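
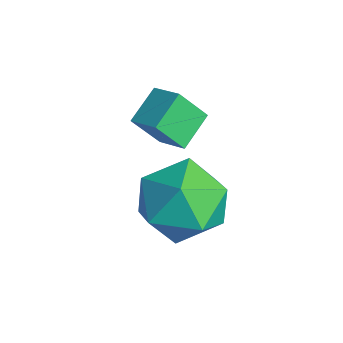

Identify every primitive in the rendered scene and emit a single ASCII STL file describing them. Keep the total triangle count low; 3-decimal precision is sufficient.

solid 
facet normal -0.863 -0.311 -0.398
outer loop
vertex -2.965 -3.164 3.129
vertex -3.49 -2.327 3.614
vertex -2.773 -2.502 2.196
endloop
endfacet
facet normal 0.477 -0.760 -0.441
outer loop
vertex -1.97 -2.213 2.566
vertex -2.965 -3.164 3.129
vertex -2.773 -2.502 2.196
endloop
endfacet
facet normal -0.863 -0.311 -0.398
outer loop
vertex -2.773 -2.502 2.196
vertex -3.49 -2.327 3.614
vertex -3.298 -1.666 2.681
endloop
endfacet
facet normal 0.165 0.571 -0.804
outer loop
vertex -3.298 -1.666 2.681
vertex -1.97 -2.213 2.566
vertex -2.773 -2.502 2.196
endloop
endfacet
facet normal -0.166 -0.570 0.805
outer loop
vertex -2.965 -3.164 3.129
vertex -2.687 -2.038 3.984
vertex -3.49 -2.327 3.614
endloop
endfacet
facet normal 0.477 -0.760 -0.440
outer loop
vertex -2.162 -2.874 3.499
vertex -2.965 -3.164 3.129
vertex -1.97 -2.213 2.566
endloop
endfacet
facet normal -0.165 -0.570 0.805
outer loop
vertex -2.162 -2.874 3.499
vertex -2.687 -2.038 3.984
vertex -2.965 -3.164 3.129
endloop
endfacet
facet normal -0.477 0.761 0.441
outer loop
vertex -3.49 -2.327 3.614
vertex -2.687 -2.038 3.984
vertex -3.298 -1.666 2.681
endloop
endfacet
facet normal 0.165 0.570 -0.805
outer loop
vertex -2.495 -1.376 3.051
vertex -1.97 -2.213 2.566
vertex -3.298 -1.666 2.681
endloop
endfacet
facet normal -0.478 0.760 0.441
outer loop
vertex -3.298 -1.666 2.681
vertex -2.687 -2.038 3.984
vertex -2.495 -1.376 3.051
endloop
endfacet
facet normal 0.863 0.311 0.398
outer loop
vertex -2.495 -1.376 3.051
vertex -2.162 -2.874 3.499
vertex -1.97 -2.213 2.566
endloop
endfacet
facet normal 0.863 0.311 0.398
outer loop
vertex -2.687 -2.038 3.984
vertex -2.162 -2.874 3.499
vertex -2.495 -1.376 3.051
endloop
endfacet
facet normal 0.222 0.972 -0.071
outer loop
vertex -0.173 -2.028 1.29
vertex -1.249 -1.742 1.836
vertex -0.233 -1.924 2.524
endloop
endfacet
facet normal 0.815 0.580 -0.009
outer loop
vertex -0.173 -2.028 1.29
vertex -0.233 -1.924 2.524
vertex 0.418 -2.847 2.01
endloop
endfacet
facet normal 0.828 0.114 -0.550
outer loop
vertex -0.173 -2.028 1.29
vertex 0.418 -2.847 2.01
vertex -0.196 -3.235 1.005
endloop
endfacet
facet normal 0.244 0.218 -0.945
outer loop
vertex -0.173 -2.028 1.29
vertex -0.196 -3.235 1.005
vertex -1.227 -2.553 0.897
endloop
endfacet
facet normal -0.131 0.749 -0.650
outer loop
vertex -0.173 -2.028 1.29
vertex -1.227 -2.553 0.897
vertex -1.249 -1.742 1.836
endloop
endfacet
facet normal 0.772 0.211 0.600
outer loop
vertex 0.418 -2.847 2.01
vertex -0.233 -1.924 2.524
vertex -0.293 -3.067 3.003
endloop
endfacet
facet normal -0.187 0.845 0.500
outer loop
vertex -0.233 -1.924 2.524
vertex -1.249 -1.742 1.836
vertex -1.324 -2.385 2.895
endloop
endfacet
facet normal -0.759 0.484 -0.436
outer loop
vertex -1.249 -1.742 1.836
vertex -1.227 -2.553 0.897
vertex -1.938 -2.773 1.89
endloop
endfacet
facet normal -0.152 -0.375 -0.914
outer loop
vertex -1.227 -2.553 0.897
vertex -0.196 -3.235 1.005
vertex -1.287 -3.696 1.376
endloop
endfacet
facet normal 0.793 -0.544 -0.274
outer loop
vertex -0.196 -3.235 1.005
vertex 0.418 -2.847 2.01
vertex -0.271 -3.878 2.064
endloop
endfacet
facet normal -0.244 -0.218 0.945
outer loop
vertex -1.347 -3.592 2.61
vertex -0.293 -3.067 3.003
vertex -1.324 -2.385 2.895
endloop
endfacet
facet normal -0.828 -0.114 0.550
outer loop
vertex -1.347 -3.592 2.61
vertex -1.324 -2.385 2.895
vertex -1.938 -2.773 1.89
endloop
endfacet
facet normal -0.815 -0.580 0.009
outer loop
vertex -1.347 -3.592 2.61
vertex -1.938 -2.773 1.89
vertex -1.287 -3.696 1.376
endloop
endfacet
facet normal -0.222 -0.972 0.071
outer loop
vertex -1.347 -3.592 2.61
vertex -1.287 -3.696 1.376
vertex -0.271 -3.878 2.064
endloop
endfacet
facet normal 0.131 -0.749 0.650
outer loop
vertex -1.347 -3.592 2.61
vertex -0.271 -3.878 2.064
vertex -0.293 -3.067 3.003
endloop
endfacet
facet normal 0.152 0.375 0.914
outer loop
vertex -1.324 -2.385 2.895
vertex -0.293 -3.067 3.003
vertex -0.233 -1.924 2.524
endloop
endfacet
facet normal -0.793 0.544 0.274
outer loop
vertex -1.938 -2.773 1.89
vertex -1.324 -2.385 2.895
vertex -1.249 -1.742 1.836
endloop
endfacet
facet normal -0.772 -0.211 -0.600
outer loop
vertex -1.287 -3.696 1.376
vertex -1.938 -2.773 1.89
vertex -1.227 -2.553 0.897
endloop
endfacet
facet normal 0.187 -0.845 -0.500
outer loop
vertex -0.271 -3.878 2.064
vertex -1.287 -3.696 1.376
vertex -0.196 -3.235 1.005
endloop
endfacet
facet normal 0.759 -0.484 0.436
outer loop
vertex -0.293 -3.067 3.003
vertex -0.271 -3.878 2.064
vertex 0.418 -2.847 2.01
endloop
endfacet

endsolid


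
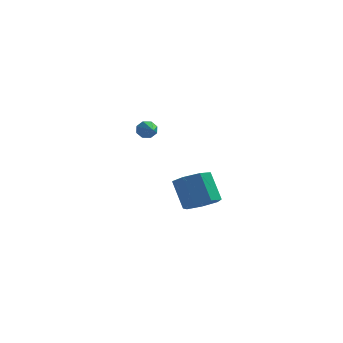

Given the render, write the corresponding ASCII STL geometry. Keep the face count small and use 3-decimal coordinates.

solid 
facet normal 0.381 -0.390 -0.838
outer loop
vertex 2.802 -4.854 -0.412
vertex 2.216 -4.174 -0.995
vertex 3.205 -4.041 -0.607
endloop
endfacet
facet normal 0.816 -0.284 0.504
outer loop
vertex 2.802 -4.854 -0.412
vertex 3.205 -4.041 -0.607
vertex 2.069 -4.106 1.197
endloop
endfacet
facet normal 0.816 -0.284 0.504
outer loop
vertex 2.069 -4.106 1.197
vertex 3.205 -4.041 -0.607
vertex 2.472 -3.292 1.003
endloop
endfacet
facet normal -0.382 0.389 0.838
outer loop
vertex 2.069 -4.106 1.197
vertex 2.472 -3.292 1.003
vertex 1.484 -3.426 0.615
endloop
endfacet
facet normal 0.381 -0.390 -0.838
outer loop
vertex 3.205 -4.041 -0.607
vertex 2.216 -4.174 -0.995
vertex 2.863 -3.328 -1.094
endloop
endfacet
facet normal 0.848 0.509 0.149
outer loop
vertex 3.205 -4.041 -0.607
vertex 2.863 -3.328 -1.094
vertex 2.472 -3.292 1.003
endloop
endfacet
facet normal 0.848 0.509 0.149
outer loop
vertex 2.472 -3.292 1.003
vertex 2.863 -3.328 -1.094
vertex 2.13 -2.579 0.516
endloop
endfacet
facet normal -0.382 0.389 0.838
outer loop
vertex 2.472 -3.292 1.003
vertex 2.13 -2.579 0.516
vertex 1.484 -3.426 0.615
endloop
endfacet
facet normal 0.381 -0.390 -0.838
outer loop
vertex 2.863 -3.328 -1.094
vertex 2.216 -4.174 -0.995
vertex 2.035 -3.252 -1.506
endloop
endfacet
facet normal 0.242 0.917 -0.317
outer loop
vertex 2.863 -3.328 -1.094
vertex 2.035 -3.252 -1.506
vertex 2.13 -2.579 0.516
endloop
endfacet
facet normal 0.241 0.917 -0.317
outer loop
vertex 2.13 -2.579 0.516
vertex 2.035 -3.252 -1.506
vertex 1.302 -2.504 0.103
endloop
endfacet
facet normal -0.383 0.390 0.838
outer loop
vertex 2.13 -2.579 0.516
vertex 1.302 -2.504 0.103
vertex 1.484 -3.426 0.615
endloop
endfacet
facet normal 0.381 -0.390 -0.838
outer loop
vertex 2.035 -3.252 -1.506
vertex 2.216 -4.174 -0.995
vertex 1.343 -3.871 -1.533
endloop
endfacet
facet normal -0.547 0.635 -0.545
outer loop
vertex 2.035 -3.252 -1.506
vertex 1.343 -3.871 -1.533
vertex 1.302 -2.504 0.103
endloop
endfacet
facet normal -0.547 0.635 -0.545
outer loop
vertex 1.302 -2.504 0.103
vertex 1.343 -3.871 -1.533
vertex 0.61 -3.123 0.076
endloop
endfacet
facet normal -0.382 0.390 0.838
outer loop
vertex 1.302 -2.504 0.103
vertex 0.61 -3.123 0.076
vertex 1.484 -3.426 0.615
endloop
endfacet
facet normal 0.381 -0.389 -0.838
outer loop
vertex 1.343 -3.871 -1.533
vertex 2.216 -4.174 -0.995
vertex 1.309 -4.718 -1.155
endloop
endfacet
facet normal -0.924 -0.125 -0.363
outer loop
vertex 1.343 -3.871 -1.533
vertex 1.309 -4.718 -1.155
vertex 0.61 -3.123 0.076
endloop
endfacet
facet normal -0.924 -0.125 -0.363
outer loop
vertex 0.61 -3.123 0.076
vertex 1.309 -4.718 -1.155
vertex 0.576 -3.97 0.454
endloop
endfacet
facet normal -0.382 0.389 0.838
outer loop
vertex 0.61 -3.123 0.076
vertex 0.576 -3.97 0.454
vertex 1.484 -3.426 0.615
endloop
endfacet
facet normal 0.382 -0.390 -0.838
outer loop
vertex 1.309 -4.718 -1.155
vertex 2.216 -4.174 -0.995
vertex 1.958 -5.156 -0.656
endloop
endfacet
facet normal -0.605 -0.791 0.092
outer loop
vertex 1.309 -4.718 -1.155
vertex 1.958 -5.156 -0.656
vertex 0.576 -3.97 0.454
endloop
endfacet
facet normal -0.604 -0.791 0.093
outer loop
vertex 0.576 -3.97 0.454
vertex 1.958 -5.156 -0.656
vertex 1.225 -4.407 0.953
endloop
endfacet
facet normal -0.382 0.390 0.838
outer loop
vertex 0.576 -3.97 0.454
vertex 1.225 -4.407 0.953
vertex 1.484 -3.426 0.615
endloop
endfacet
facet normal 0.382 -0.390 -0.838
outer loop
vertex 1.958 -5.156 -0.656
vertex 2.216 -4.174 -0.995
vertex 2.802 -4.854 -0.412
endloop
endfacet
facet normal 0.170 -0.862 0.478
outer loop
vertex 1.958 -5.156 -0.656
vertex 2.802 -4.854 -0.412
vertex 1.225 -4.407 0.953
endloop
endfacet
facet normal 0.169 -0.862 0.478
outer loop
vertex 1.225 -4.407 0.953
vertex 2.802 -4.854 -0.412
vertex 2.069 -4.106 1.197
endloop
endfacet
facet normal -0.381 0.390 0.838
outer loop
vertex 1.225 -4.407 0.953
vertex 2.069 -4.106 1.197
vertex 1.484 -3.426 0.615
endloop
endfacet
facet normal -0.395 0.877 -0.275
outer loop
vertex -2.301 3.84 2.062
vertex -2.505 3.577 1.516
vertex -2.751 3.65 2.102
endloop
endfacet
facet normal 0.079 0.024 0.997
outer loop
vertex -2.301 3.84 2.062
vertex -2.751 3.65 2.102
vertex -1.715 1.823 2.064
endloop
endfacet
facet normal -0.395 0.876 -0.275
outer loop
vertex -2.751 3.65 2.102
vertex -2.505 3.577 1.516
vertex -3.056 3.417 1.798
endloop
endfacet
facet normal -0.535 -0.320 0.782
outer loop
vertex -2.751 3.65 2.102
vertex -3.056 3.417 1.798
vertex -1.715 1.823 2.064
endloop
endfacet
facet normal -0.395 0.877 -0.274
outer loop
vertex -3.056 3.417 1.798
vertex -2.505 3.577 1.516
vertex -3.039 3.278 1.329
endloop
endfacet
facet normal -0.769 -0.621 0.156
outer loop
vertex -3.056 3.417 1.798
vertex -3.039 3.278 1.329
vertex -1.715 1.823 2.064
endloop
endfacet
facet normal -0.395 0.877 -0.274
outer loop
vertex -3.039 3.278 1.329
vertex -2.505 3.577 1.516
vertex -2.709 3.314 0.969
endloop
endfacet
facet normal -0.487 -0.704 -0.517
outer loop
vertex -3.039 3.278 1.329
vertex -2.709 3.314 0.969
vertex -1.715 1.823 2.064
endloop
endfacet
facet normal -0.395 0.877 -0.274
outer loop
vertex -2.709 3.314 0.969
vertex -2.505 3.577 1.516
vertex -2.259 3.504 0.929
endloop
endfacet
facet normal 0.145 -0.521 -0.841
outer loop
vertex -2.709 3.314 0.969
vertex -2.259 3.504 0.929
vertex -1.715 1.823 2.064
endloop
endfacet
facet normal -0.395 0.877 -0.275
outer loop
vertex -2.259 3.504 0.929
vertex -2.505 3.577 1.516
vertex -1.953 3.737 1.233
endloop
endfacet
facet normal 0.758 -0.178 -0.627
outer loop
vertex -2.259 3.504 0.929
vertex -1.953 3.737 1.233
vertex -1.715 1.823 2.064
endloop
endfacet
facet normal -0.395 0.877 -0.275
outer loop
vertex -1.953 3.737 1.233
vertex -2.505 3.577 1.516
vertex -1.971 3.876 1.702
endloop
endfacet
facet normal 0.992 0.124 0.001
outer loop
vertex -1.953 3.737 1.233
vertex -1.971 3.876 1.702
vertex -1.715 1.823 2.064
endloop
endfacet
facet normal -0.395 0.877 -0.275
outer loop
vertex -1.971 3.876 1.702
vertex -2.505 3.577 1.516
vertex -2.301 3.84 2.062
endloop
endfacet
facet normal 0.711 0.207 0.672
outer loop
vertex -1.971 3.876 1.702
vertex -2.301 3.84 2.062
vertex -1.715 1.823 2.064
endloop
endfacet

endsolid


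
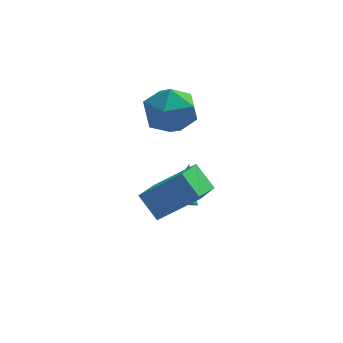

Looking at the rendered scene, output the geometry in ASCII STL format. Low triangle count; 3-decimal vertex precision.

solid 
facet normal -0.981 -0.081 -0.175
outer loop
vertex -0.607 3.417 1.877
vertex -0.531 2.237 1.998
vertex -0.756 2.919 2.945
endloop
endfacet
facet normal -0.829 0.543 0.137
outer loop
vertex -0.607 3.417 1.877
vertex -0.756 2.919 2.945
vertex -0.12 3.917 2.839
endloop
endfacet
facet normal -0.363 0.889 -0.278
outer loop
vertex -0.607 3.417 1.877
vertex -0.12 3.917 2.839
vertex 0.498 3.852 1.825
endloop
endfacet
facet normal -0.229 0.480 -0.847
outer loop
vertex -0.607 3.417 1.877
vertex 0.498 3.852 1.825
vertex 0.243 2.814 1.306
endloop
endfacet
facet normal -0.611 -0.120 -0.783
outer loop
vertex -0.607 3.417 1.877
vertex 0.243 2.814 1.306
vertex -0.531 2.237 1.998
endloop
endfacet
facet normal -0.508 0.404 0.761
outer loop
vertex -0.12 3.917 2.839
vertex -0.756 2.919 2.945
vertex 0.257 3.046 3.554
endloop
endfacet
facet normal -0.756 -0.603 0.255
outer loop
vertex -0.756 2.919 2.945
vertex -0.531 2.237 1.998
vertex 0.002 2.008 3.035
endloop
endfacet
facet normal -0.156 -0.666 -0.729
outer loop
vertex -0.531 2.237 1.998
vertex 0.243 2.814 1.306
vertex 0.62 1.943 2.021
endloop
endfacet
facet normal 0.463 0.303 -0.833
outer loop
vertex 0.243 2.814 1.306
vertex 0.498 3.852 1.825
vertex 1.256 2.941 1.915
endloop
endfacet
facet normal 0.245 0.966 0.087
outer loop
vertex 0.498 3.852 1.825
vertex -0.12 3.917 2.839
vertex 1.031 3.623 2.862
endloop
endfacet
facet normal 0.229 -0.480 0.847
outer loop
vertex 1.107 2.443 2.983
vertex 0.257 3.046 3.554
vertex 0.002 2.008 3.035
endloop
endfacet
facet normal 0.363 -0.889 0.278
outer loop
vertex 1.107 2.443 2.983
vertex 0.002 2.008 3.035
vertex 0.62 1.943 2.021
endloop
endfacet
facet normal 0.829 -0.543 -0.137
outer loop
vertex 1.107 2.443 2.983
vertex 0.62 1.943 2.021
vertex 1.256 2.941 1.915
endloop
endfacet
facet normal 0.981 0.081 0.175
outer loop
vertex 1.107 2.443 2.983
vertex 1.256 2.941 1.915
vertex 1.031 3.623 2.862
endloop
endfacet
facet normal 0.611 0.120 0.783
outer loop
vertex 1.107 2.443 2.983
vertex 1.031 3.623 2.862
vertex 0.257 3.046 3.554
endloop
endfacet
facet normal -0.463 -0.303 0.833
outer loop
vertex 0.002 2.008 3.035
vertex 0.257 3.046 3.554
vertex -0.756 2.919 2.945
endloop
endfacet
facet normal -0.245 -0.966 -0.087
outer loop
vertex 0.62 1.943 2.021
vertex 0.002 2.008 3.035
vertex -0.531 2.237 1.998
endloop
endfacet
facet normal 0.508 -0.404 -0.761
outer loop
vertex 1.256 2.941 1.915
vertex 0.62 1.943 2.021
vertex 0.243 2.814 1.306
endloop
endfacet
facet normal 0.756 0.603 -0.255
outer loop
vertex 1.031 3.623 2.862
vertex 1.256 2.941 1.915
vertex 0.498 3.852 1.825
endloop
endfacet
facet normal 0.156 0.666 0.729
outer loop
vertex 0.257 3.046 3.554
vertex 1.031 3.623 2.862
vertex -0.12 3.917 2.839
endloop
endfacet
facet normal -0.192 -0.702 -0.686
outer loop
vertex 1.034 0.758 -1.192
vertex 0.61 1.166 -1.491
vertex 1.246 1.164 -1.667
endloop
endfacet
facet normal 0.942 -0.126 0.312
outer loop
vertex 1.034 0.758 -1.192
vertex 1.246 1.164 -1.667
vertex 0.95 2.414 -0.269
endloop
endfacet
facet normal -0.192 -0.702 -0.686
outer loop
vertex 1.246 1.164 -1.667
vertex 0.61 1.166 -1.491
vertex 0.822 1.572 -1.966
endloop
endfacet
facet normal 0.765 0.552 -0.332
outer loop
vertex 1.246 1.164 -1.667
vertex 0.822 1.572 -1.966
vertex 0.95 2.414 -0.269
endloop
endfacet
facet normal -0.192 -0.702 -0.686
outer loop
vertex 0.822 1.572 -1.966
vertex 0.61 1.166 -1.491
vertex 0.186 1.574 -1.79
endloop
endfacet
facet normal -0.117 0.893 -0.434
outer loop
vertex 0.822 1.572 -1.966
vertex 0.186 1.574 -1.79
vertex 0.95 2.414 -0.269
endloop
endfacet
facet normal -0.191 -0.702 -0.686
outer loop
vertex 0.186 1.574 -1.79
vertex 0.61 1.166 -1.491
vertex -0.026 1.167 -1.315
endloop
endfacet
facet normal -0.825 0.555 0.108
outer loop
vertex 0.186 1.574 -1.79
vertex -0.026 1.167 -1.315
vertex 0.95 2.414 -0.269
endloop
endfacet
facet normal -0.191 -0.702 -0.686
outer loop
vertex -0.026 1.167 -1.315
vertex 0.61 1.166 -1.491
vertex 0.398 0.759 -1.016
endloop
endfacet
facet normal -0.648 -0.123 0.751
outer loop
vertex -0.026 1.167 -1.315
vertex 0.398 0.759 -1.016
vertex 0.95 2.414 -0.269
endloop
endfacet
facet normal -0.191 -0.702 -0.686
outer loop
vertex 0.398 0.759 -1.016
vertex 0.61 1.166 -1.491
vertex 1.034 0.758 -1.192
endloop
endfacet
facet normal 0.236 -0.464 0.854
outer loop
vertex 0.398 0.759 -1.016
vertex 1.034 0.758 -1.192
vertex 0.95 2.414 -0.269
endloop
endfacet
facet normal -0.814 -0.043 -0.580
outer loop
vertex -0.291 -2.223 0.287
vertex -0.938 -1.61 1.149
vertex 0.269 -0.331 -0.639
endloop
endfacet
facet normal 0.522 -0.495 -0.695
outer loop
vertex 1.798 -0.25 0.451
vertex -0.291 -2.223 0.287
vertex 0.269 -0.331 -0.639
endloop
endfacet
facet normal -0.813 -0.044 -0.580
outer loop
vertex 0.269 -0.331 -0.639
vertex -0.938 -1.61 1.149
vertex -0.378 0.282 0.222
endloop
endfacet
facet normal 0.257 0.868 -0.425
outer loop
vertex -0.378 0.282 0.222
vertex 1.798 -0.25 0.451
vertex 0.269 -0.331 -0.639
endloop
endfacet
facet normal -0.257 -0.868 0.425
outer loop
vertex -0.291 -2.223 0.287
vertex 0.591 -1.529 2.239
vertex -0.938 -1.61 1.149
endloop
endfacet
facet normal 0.522 -0.495 -0.695
outer loop
vertex 1.238 -2.142 1.378
vertex -0.291 -2.223 0.287
vertex 1.798 -0.25 0.451
endloop
endfacet
facet normal -0.257 -0.868 0.425
outer loop
vertex 1.238 -2.142 1.378
vertex 0.591 -1.529 2.239
vertex -0.291 -2.223 0.287
endloop
endfacet
facet normal -0.522 0.495 0.695
outer loop
vertex -0.938 -1.61 1.149
vertex 0.591 -1.529 2.239
vertex -0.378 0.282 0.222
endloop
endfacet
facet normal 0.257 0.868 -0.425
outer loop
vertex 1.151 0.363 1.313
vertex 1.798 -0.25 0.451
vertex -0.378 0.282 0.222
endloop
endfacet
facet normal -0.522 0.495 0.695
outer loop
vertex -0.378 0.282 0.222
vertex 0.591 -1.529 2.239
vertex 1.151 0.363 1.313
endloop
endfacet
facet normal 0.814 0.043 0.580
outer loop
vertex 1.151 0.363 1.313
vertex 1.238 -2.142 1.378
vertex 1.798 -0.25 0.451
endloop
endfacet
facet normal 0.813 0.043 0.580
outer loop
vertex 0.591 -1.529 2.239
vertex 1.238 -2.142 1.378
vertex 1.151 0.363 1.313
endloop
endfacet

endsolid


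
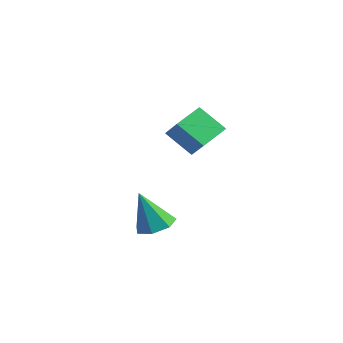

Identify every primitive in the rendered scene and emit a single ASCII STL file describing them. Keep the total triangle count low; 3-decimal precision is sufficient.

solid 
facet normal 0.267 0.227 -0.937
outer loop
vertex 3.195 -2.202 -1.631
vertex 2.71 -1.565 -1.615
vertex 3.481 -1.61 -1.406
endloop
endfacet
facet normal 0.700 -0.523 0.486
outer loop
vertex 3.195 -2.202 -1.631
vertex 3.481 -1.61 -1.406
vertex 2.25 -1.955 -0.005
endloop
endfacet
facet normal 0.267 0.226 -0.937
outer loop
vertex 3.481 -1.61 -1.406
vertex 2.71 -1.565 -1.615
vertex 3.187 -0.985 -1.339
endloop
endfacet
facet normal 0.695 0.255 0.673
outer loop
vertex 3.481 -1.61 -1.406
vertex 3.187 -0.985 -1.339
vertex 2.25 -1.955 -0.005
endloop
endfacet
facet normal 0.267 0.226 -0.937
outer loop
vertex 3.187 -0.985 -1.339
vertex 2.71 -1.565 -1.615
vertex 2.534 -0.797 -1.48
endloop
endfacet
facet normal 0.088 0.775 0.626
outer loop
vertex 3.187 -0.985 -1.339
vertex 2.534 -0.797 -1.48
vertex 2.25 -1.955 -0.005
endloop
endfacet
facet normal 0.268 0.226 -0.936
outer loop
vertex 2.534 -0.797 -1.48
vertex 2.71 -1.565 -1.615
vertex 2.014 -1.187 -1.723
endloop
endfacet
facet normal -0.662 0.646 0.380
outer loop
vertex 2.534 -0.797 -1.48
vertex 2.014 -1.187 -1.723
vertex 2.25 -1.955 -0.005
endloop
endfacet
facet normal 0.268 0.226 -0.936
outer loop
vertex 2.014 -1.187 -1.723
vertex 2.71 -1.565 -1.615
vertex 2.018 -1.862 -1.885
endloop
endfacet
facet normal -0.992 -0.035 0.121
outer loop
vertex 2.014 -1.187 -1.723
vertex 2.018 -1.862 -1.885
vertex 2.25 -1.955 -0.005
endloop
endfacet
facet normal 0.268 0.227 -0.936
outer loop
vertex 2.018 -1.862 -1.885
vertex 2.71 -1.565 -1.615
vertex 2.544 -2.314 -1.844
endloop
endfacet
facet normal -0.653 -0.756 0.043
outer loop
vertex 2.018 -1.862 -1.885
vertex 2.544 -2.314 -1.844
vertex 2.25 -1.955 -0.005
endloop
endfacet
facet normal 0.267 0.227 -0.936
outer loop
vertex 2.544 -2.314 -1.844
vertex 2.71 -1.565 -1.615
vertex 3.195 -2.202 -1.631
endloop
endfacet
facet normal 0.100 -0.973 0.206
outer loop
vertex 2.544 -2.314 -1.844
vertex 3.195 -2.202 -1.631
vertex 2.25 -1.955 -0.005
endloop
endfacet
facet normal -0.715 -0.274 0.644
outer loop
vertex 0.116 2.006 1.466
vertex 0.002 3.322 1.9
vertex -0.746 2.218 0.599
endloop
endfacet
facet normal 0.082 -0.946 -0.312
outer loop
vertex 0.298 2.618 -0.34
vertex 0.116 2.006 1.466
vertex -0.746 2.218 0.599
endloop
endfacet
facet normal -0.715 -0.274 0.643
outer loop
vertex -0.746 2.218 0.599
vertex 0.002 3.322 1.9
vertex -0.859 3.534 1.033
endloop
endfacet
facet normal -0.694 0.171 -0.699
outer loop
vertex -0.859 3.534 1.033
vertex 0.298 2.618 -0.34
vertex -0.746 2.218 0.599
endloop
endfacet
facet normal 0.694 -0.170 0.699
outer loop
vertex 0.116 2.006 1.466
vertex 1.046 3.722 0.961
vertex 0.002 3.322 1.9
endloop
endfacet
facet normal 0.082 -0.946 -0.312
outer loop
vertex 1.159 2.406 0.527
vertex 0.116 2.006 1.466
vertex 0.298 2.618 -0.34
endloop
endfacet
facet normal 0.695 -0.171 0.699
outer loop
vertex 1.159 2.406 0.527
vertex 1.046 3.722 0.961
vertex 0.116 2.006 1.466
endloop
endfacet
facet normal -0.082 0.946 0.312
outer loop
vertex 0.002 3.322 1.9
vertex 1.046 3.722 0.961
vertex -0.859 3.534 1.033
endloop
endfacet
facet normal -0.695 0.170 -0.699
outer loop
vertex 0.184 3.934 0.094
vertex 0.298 2.618 -0.34
vertex -0.859 3.534 1.033
endloop
endfacet
facet normal -0.082 0.946 0.313
outer loop
vertex -0.859 3.534 1.033
vertex 1.046 3.722 0.961
vertex 0.184 3.934 0.094
endloop
endfacet
facet normal 0.715 0.274 -0.643
outer loop
vertex 0.184 3.934 0.094
vertex 1.159 2.406 0.527
vertex 0.298 2.618 -0.34
endloop
endfacet
facet normal 0.715 0.274 -0.644
outer loop
vertex 1.046 3.722 0.961
vertex 1.159 2.406 0.527
vertex 0.184 3.934 0.094
endloop
endfacet

endsolid


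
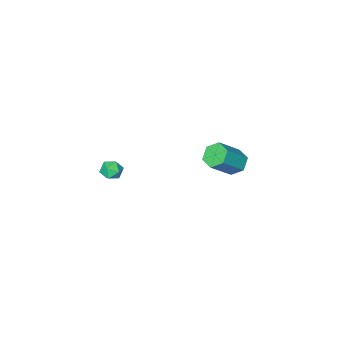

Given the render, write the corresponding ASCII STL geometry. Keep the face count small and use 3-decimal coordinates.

solid 
facet normal -0.563 0.617 0.550
outer loop
vertex 2.303 1.655 1.222
vertex 2.621 1.484 1.74
vertex 2.82 1.973 1.395
endloop
endfacet
facet normal -0.492 0.863 -0.116
outer loop
vertex 2.303 1.655 1.222
vertex 2.82 1.973 1.395
vertex 2.723 1.836 0.787
endloop
endfacet
facet normal -0.741 0.364 -0.564
outer loop
vertex 2.303 1.655 1.222
vertex 2.723 1.836 0.787
vertex 2.464 1.261 0.756
endloop
endfacet
facet normal -0.966 -0.190 -0.174
outer loop
vertex 2.303 1.655 1.222
vertex 2.464 1.261 0.756
vertex 2.401 1.044 1.344
endloop
endfacet
facet normal -0.857 -0.035 0.515
outer loop
vertex 2.303 1.655 1.222
vertex 2.401 1.044 1.344
vertex 2.621 1.484 1.74
endloop
endfacet
facet normal 0.205 0.947 -0.246
outer loop
vertex 2.723 1.836 0.787
vertex 2.82 1.973 1.395
vertex 3.299 1.776 1.036
endloop
endfacet
facet normal 0.090 0.550 0.831
outer loop
vertex 2.82 1.973 1.395
vertex 2.621 1.484 1.74
vertex 3.236 1.559 1.624
endloop
endfacet
facet normal -0.387 -0.503 0.773
outer loop
vertex 2.621 1.484 1.74
vertex 2.401 1.044 1.344
vertex 2.977 0.984 1.593
endloop
endfacet
facet normal -0.564 -0.754 -0.338
outer loop
vertex 2.401 1.044 1.344
vertex 2.464 1.261 0.756
vertex 2.88 0.847 0.985
endloop
endfacet
facet normal -0.200 0.142 -0.969
outer loop
vertex 2.464 1.261 0.756
vertex 2.723 1.836 0.787
vertex 3.079 1.336 0.64
endloop
endfacet
facet normal 0.966 0.190 0.174
outer loop
vertex 3.397 1.165 1.158
vertex 3.299 1.776 1.036
vertex 3.236 1.559 1.624
endloop
endfacet
facet normal 0.741 -0.364 0.564
outer loop
vertex 3.397 1.165 1.158
vertex 3.236 1.559 1.624
vertex 2.977 0.984 1.593
endloop
endfacet
facet normal 0.492 -0.863 0.116
outer loop
vertex 3.397 1.165 1.158
vertex 2.977 0.984 1.593
vertex 2.88 0.847 0.985
endloop
endfacet
facet normal 0.563 -0.617 -0.550
outer loop
vertex 3.397 1.165 1.158
vertex 2.88 0.847 0.985
vertex 3.079 1.336 0.64
endloop
endfacet
facet normal 0.857 0.035 -0.515
outer loop
vertex 3.397 1.165 1.158
vertex 3.079 1.336 0.64
vertex 3.299 1.776 1.036
endloop
endfacet
facet normal 0.564 0.754 0.338
outer loop
vertex 3.236 1.559 1.624
vertex 3.299 1.776 1.036
vertex 2.82 1.973 1.395
endloop
endfacet
facet normal 0.200 -0.142 0.969
outer loop
vertex 2.977 0.984 1.593
vertex 3.236 1.559 1.624
vertex 2.621 1.484 1.74
endloop
endfacet
facet normal -0.205 -0.947 0.246
outer loop
vertex 2.88 0.847 0.985
vertex 2.977 0.984 1.593
vertex 2.401 1.044 1.344
endloop
endfacet
facet normal -0.090 -0.550 -0.831
outer loop
vertex 3.079 1.336 0.64
vertex 2.88 0.847 0.985
vertex 2.464 1.261 0.756
endloop
endfacet
facet normal 0.387 0.503 -0.773
outer loop
vertex 3.299 1.776 1.036
vertex 3.079 1.336 0.64
vertex 2.723 1.836 0.787
endloop
endfacet
facet normal -0.728 0.048 -0.684
outer loop
vertex -3.859 2.376 -2.116
vertex -4.371 2.081 -1.592
vertex -4.268 2.863 -1.647
endloop
endfacet
facet normal 0.449 0.786 -0.424
outer loop
vertex -3.859 2.376 -2.116
vertex -4.268 2.863 -1.647
vertex -2.578 2.294 -0.912
endloop
endfacet
facet normal 0.449 0.786 -0.424
outer loop
vertex -2.578 2.294 -0.912
vertex -4.268 2.863 -1.647
vertex -2.987 2.78 -0.444
endloop
endfacet
facet normal 0.728 -0.046 0.684
outer loop
vertex -2.578 2.294 -0.912
vertex -2.987 2.78 -0.444
vertex -3.089 1.999 -0.388
endloop
endfacet
facet normal -0.728 0.048 -0.684
outer loop
vertex -4.268 2.863 -1.647
vertex -4.371 2.081 -1.592
vertex -4.78 2.567 -1.123
endloop
endfacet
facet normal -0.225 0.926 0.303
outer loop
vertex -4.268 2.863 -1.647
vertex -4.78 2.567 -1.123
vertex -2.987 2.78 -0.444
endloop
endfacet
facet normal -0.224 0.927 0.302
outer loop
vertex -2.987 2.78 -0.444
vertex -4.78 2.567 -1.123
vertex -3.499 2.485 0.081
endloop
endfacet
facet normal 0.728 -0.046 0.684
outer loop
vertex -2.987 2.78 -0.444
vertex -3.499 2.485 0.081
vertex -3.089 1.999 -0.388
endloop
endfacet
facet normal -0.728 0.047 -0.684
outer loop
vertex -4.78 2.567 -1.123
vertex -4.371 2.081 -1.592
vertex -4.882 1.786 -1.068
endloop
endfacet
facet normal -0.673 0.139 0.726
outer loop
vertex -4.78 2.567 -1.123
vertex -4.882 1.786 -1.068
vertex -3.499 2.485 0.081
endloop
endfacet
facet normal -0.673 0.139 0.726
outer loop
vertex -3.499 2.485 0.081
vertex -4.882 1.786 -1.068
vertex -3.601 1.704 0.136
endloop
endfacet
facet normal 0.728 -0.047 0.684
outer loop
vertex -3.499 2.485 0.081
vertex -3.601 1.704 0.136
vertex -3.089 1.999 -0.388
endloop
endfacet
facet normal -0.728 0.046 -0.684
outer loop
vertex -4.882 1.786 -1.068
vertex -4.371 2.081 -1.592
vertex -4.473 1.3 -1.536
endloop
endfacet
facet normal -0.449 -0.786 0.424
outer loop
vertex -4.882 1.786 -1.068
vertex -4.473 1.3 -1.536
vertex -3.601 1.704 0.136
endloop
endfacet
facet normal -0.449 -0.786 0.424
outer loop
vertex -3.601 1.704 0.136
vertex -4.473 1.3 -1.536
vertex -3.192 1.217 -0.333
endloop
endfacet
facet normal 0.728 -0.048 0.684
outer loop
vertex -3.601 1.704 0.136
vertex -3.192 1.217 -0.333
vertex -3.089 1.999 -0.388
endloop
endfacet
facet normal -0.728 0.046 -0.684
outer loop
vertex -4.473 1.3 -1.536
vertex -4.371 2.081 -1.592
vertex -3.961 1.595 -2.061
endloop
endfacet
facet normal 0.224 -0.927 -0.302
outer loop
vertex -4.473 1.3 -1.536
vertex -3.961 1.595 -2.061
vertex -3.192 1.217 -0.333
endloop
endfacet
facet normal 0.225 -0.926 -0.303
outer loop
vertex -3.192 1.217 -0.333
vertex -3.961 1.595 -2.061
vertex -2.68 1.513 -0.857
endloop
endfacet
facet normal 0.728 -0.048 0.684
outer loop
vertex -3.192 1.217 -0.333
vertex -2.68 1.513 -0.857
vertex -3.089 1.999 -0.388
endloop
endfacet
facet normal -0.728 0.047 -0.684
outer loop
vertex -3.961 1.595 -2.061
vertex -4.371 2.081 -1.592
vertex -3.859 2.376 -2.116
endloop
endfacet
facet normal 0.673 -0.139 -0.726
outer loop
vertex -3.961 1.595 -2.061
vertex -3.859 2.376 -2.116
vertex -2.68 1.513 -0.857
endloop
endfacet
facet normal 0.673 -0.139 -0.726
outer loop
vertex -2.68 1.513 -0.857
vertex -3.859 2.376 -2.116
vertex -2.578 2.294 -0.912
endloop
endfacet
facet normal 0.728 -0.047 0.684
outer loop
vertex -2.68 1.513 -0.857
vertex -2.578 2.294 -0.912
vertex -3.089 1.999 -0.388
endloop
endfacet

endsolid


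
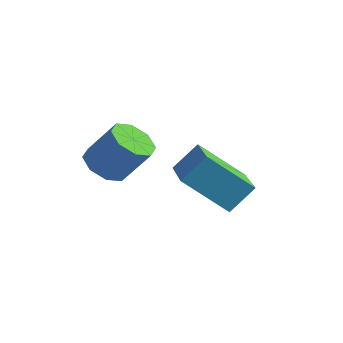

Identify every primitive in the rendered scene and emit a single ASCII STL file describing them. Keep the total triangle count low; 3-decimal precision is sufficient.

solid 
facet normal -0.671 0.694 -0.262
outer loop
vertex -1.647 2.771 -0.701
vertex -1.209 3.531 0.19
vertex -0.326 3.552 -2.015
endloop
endfacet
facet normal -0.350 -0.608 -0.713
outer loop
vertex 1.069 2.109 -1.47
vertex -1.647 2.771 -0.701
vertex -0.326 3.552 -2.015
endloop
endfacet
facet normal -0.671 0.693 -0.262
outer loop
vertex -0.326 3.552 -2.015
vertex -1.209 3.531 0.19
vertex 0.111 4.312 -1.124
endloop
endfacet
facet normal 0.654 0.387 -0.650
outer loop
vertex 0.111 4.312 -1.124
vertex 1.069 2.109 -1.47
vertex -0.326 3.552 -2.015
endloop
endfacet
facet normal -0.654 -0.386 0.651
outer loop
vertex -1.647 2.771 -0.701
vertex 0.186 2.088 0.735
vertex -1.209 3.531 0.19
endloop
endfacet
facet normal -0.350 -0.608 -0.713
outer loop
vertex -0.251 1.328 -0.156
vertex -1.647 2.771 -0.701
vertex 1.069 2.109 -1.47
endloop
endfacet
facet normal -0.654 -0.387 0.650
outer loop
vertex -0.251 1.328 -0.156
vertex 0.186 2.088 0.735
vertex -1.647 2.771 -0.701
endloop
endfacet
facet normal 0.350 0.608 0.713
outer loop
vertex -1.209 3.531 0.19
vertex 0.186 2.088 0.735
vertex 0.111 4.312 -1.124
endloop
endfacet
facet normal 0.654 0.386 -0.651
outer loop
vertex 1.507 2.869 -0.579
vertex 1.069 2.109 -1.47
vertex 0.111 4.312 -1.124
endloop
endfacet
facet normal 0.350 0.608 0.713
outer loop
vertex 0.111 4.312 -1.124
vertex 0.186 2.088 0.735
vertex 1.507 2.869 -0.579
endloop
endfacet
facet normal 0.671 -0.694 0.262
outer loop
vertex 1.507 2.869 -0.579
vertex -0.251 1.328 -0.156
vertex 1.069 2.109 -1.47
endloop
endfacet
facet normal 0.671 -0.693 0.262
outer loop
vertex 0.186 2.088 0.735
vertex -0.251 1.328 -0.156
vertex 1.507 2.869 -0.579
endloop
endfacet
facet normal -0.552 -0.225 -0.803
outer loop
vertex -2.382 1.073 -0.786
vertex -3.094 1.109 -0.306
vertex -2.646 1.676 -0.773
endloop
endfacet
facet normal 0.731 0.333 -0.596
outer loop
vertex -2.382 1.073 -0.786
vertex -2.646 1.676 -0.773
vertex -1.493 1.434 0.507
endloop
endfacet
facet normal 0.731 0.333 -0.596
outer loop
vertex -1.493 1.434 0.507
vertex -2.646 1.676 -0.773
vertex -1.757 2.037 0.52
endloop
endfacet
facet normal 0.551 0.224 0.804
outer loop
vertex -1.493 1.434 0.507
vertex -1.757 2.037 0.52
vertex -2.206 1.471 0.986
endloop
endfacet
facet normal -0.553 -0.225 -0.803
outer loop
vertex -2.646 1.676 -0.773
vertex -3.094 1.109 -0.306
vertex -3.173 1.947 -0.486
endloop
endfacet
facet normal 0.233 0.883 -0.407
outer loop
vertex -2.646 1.676 -0.773
vertex -3.173 1.947 -0.486
vertex -1.757 2.037 0.52
endloop
endfacet
facet normal 0.233 0.883 -0.407
outer loop
vertex -1.757 2.037 0.52
vertex -3.173 1.947 -0.486
vertex -2.284 2.308 0.806
endloop
endfacet
facet normal 0.551 0.224 0.804
outer loop
vertex -1.757 2.037 0.52
vertex -2.284 2.308 0.806
vertex -2.206 1.471 0.986
endloop
endfacet
facet normal -0.552 -0.225 -0.803
outer loop
vertex -3.173 1.947 -0.486
vertex -3.094 1.109 -0.306
vertex -3.654 1.727 -0.094
endloop
endfacet
facet normal -0.402 0.915 0.021
outer loop
vertex -3.173 1.947 -0.486
vertex -3.654 1.727 -0.094
vertex -2.284 2.308 0.806
endloop
endfacet
facet normal -0.402 0.915 0.021
outer loop
vertex -2.284 2.308 0.806
vertex -3.654 1.727 -0.094
vertex -2.765 2.088 1.198
endloop
endfacet
facet normal 0.552 0.224 0.803
outer loop
vertex -2.284 2.308 0.806
vertex -2.765 2.088 1.198
vertex -2.206 1.471 0.986
endloop
endfacet
facet normal -0.551 -0.224 -0.804
outer loop
vertex -3.654 1.727 -0.094
vertex -3.094 1.109 -0.306
vertex -3.807 1.146 0.173
endloop
endfacet
facet normal -0.801 0.411 0.436
outer loop
vertex -3.654 1.727 -0.094
vertex -3.807 1.146 0.173
vertex -2.765 2.088 1.198
endloop
endfacet
facet normal -0.801 0.412 0.435
outer loop
vertex -2.765 2.088 1.198
vertex -3.807 1.146 0.173
vertex -2.918 1.507 1.466
endloop
endfacet
facet normal 0.552 0.225 0.803
outer loop
vertex -2.765 2.088 1.198
vertex -2.918 1.507 1.466
vertex -2.206 1.471 0.986
endloop
endfacet
facet normal -0.551 -0.224 -0.804
outer loop
vertex -3.807 1.146 0.173
vertex -3.094 1.109 -0.306
vertex -3.543 0.543 0.16
endloop
endfacet
facet normal -0.731 -0.333 0.596
outer loop
vertex -3.807 1.146 0.173
vertex -3.543 0.543 0.16
vertex -2.918 1.507 1.466
endloop
endfacet
facet normal -0.731 -0.333 0.596
outer loop
vertex -2.918 1.507 1.466
vertex -3.543 0.543 0.16
vertex -2.654 0.904 1.453
endloop
endfacet
facet normal 0.552 0.225 0.803
outer loop
vertex -2.918 1.507 1.466
vertex -2.654 0.904 1.453
vertex -2.206 1.471 0.986
endloop
endfacet
facet normal -0.551 -0.224 -0.804
outer loop
vertex -3.543 0.543 0.16
vertex -3.094 1.109 -0.306
vertex -3.016 0.272 -0.126
endloop
endfacet
facet normal -0.233 -0.883 0.407
outer loop
vertex -3.543 0.543 0.16
vertex -3.016 0.272 -0.126
vertex -2.654 0.904 1.453
endloop
endfacet
facet normal -0.233 -0.883 0.407
outer loop
vertex -2.654 0.904 1.453
vertex -3.016 0.272 -0.126
vertex -2.127 0.633 1.166
endloop
endfacet
facet normal 0.553 0.225 0.803
outer loop
vertex -2.654 0.904 1.453
vertex -2.127 0.633 1.166
vertex -2.206 1.471 0.986
endloop
endfacet
facet normal -0.552 -0.224 -0.803
outer loop
vertex -3.016 0.272 -0.126
vertex -3.094 1.109 -0.306
vertex -2.535 0.492 -0.518
endloop
endfacet
facet normal 0.402 -0.915 -0.021
outer loop
vertex -3.016 0.272 -0.126
vertex -2.535 0.492 -0.518
vertex -2.127 0.633 1.166
endloop
endfacet
facet normal 0.402 -0.915 -0.021
outer loop
vertex -2.127 0.633 1.166
vertex -2.535 0.492 -0.518
vertex -1.646 0.853 0.774
endloop
endfacet
facet normal 0.552 0.225 0.803
outer loop
vertex -2.127 0.633 1.166
vertex -1.646 0.853 0.774
vertex -2.206 1.471 0.986
endloop
endfacet
facet normal -0.552 -0.225 -0.803
outer loop
vertex -2.535 0.492 -0.518
vertex -3.094 1.109 -0.306
vertex -2.382 1.073 -0.786
endloop
endfacet
facet normal 0.800 -0.412 -0.436
outer loop
vertex -2.535 0.492 -0.518
vertex -2.382 1.073 -0.786
vertex -1.646 0.853 0.774
endloop
endfacet
facet normal 0.801 -0.411 -0.436
outer loop
vertex -1.646 0.853 0.774
vertex -2.382 1.073 -0.786
vertex -1.493 1.434 0.507
endloop
endfacet
facet normal 0.551 0.224 0.804
outer loop
vertex -1.646 0.853 0.774
vertex -1.493 1.434 0.507
vertex -2.206 1.471 0.986
endloop
endfacet

endsolid


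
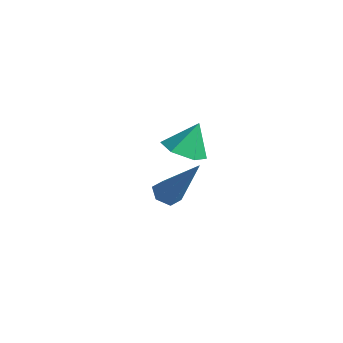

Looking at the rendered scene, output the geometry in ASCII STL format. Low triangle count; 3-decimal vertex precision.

solid 
facet normal -0.527 -0.194 -0.827
outer loop
vertex 1.109 3.264 -1.574
vertex 0.675 3.424 -1.335
vertex 0.966 3.763 -1.6
endloop
endfacet
facet normal 0.895 0.237 -0.378
outer loop
vertex 1.109 3.264 -1.574
vertex 0.966 3.763 -1.6
vertex 1.805 3.836 0.435
endloop
endfacet
facet normal -0.528 -0.193 -0.827
outer loop
vertex 0.966 3.763 -1.6
vertex 0.675 3.424 -1.335
vertex 0.533 3.923 -1.361
endloop
endfacet
facet normal 0.271 0.951 -0.146
outer loop
vertex 0.966 3.763 -1.6
vertex 0.533 3.923 -1.361
vertex 1.805 3.836 0.435
endloop
endfacet
facet normal -0.528 -0.193 -0.827
outer loop
vertex 0.533 3.923 -1.361
vertex 0.675 3.424 -1.335
vertex 0.242 3.583 -1.096
endloop
endfacet
facet normal -0.517 0.756 0.402
outer loop
vertex 0.533 3.923 -1.361
vertex 0.242 3.583 -1.096
vertex 1.805 3.836 0.435
endloop
endfacet
facet normal -0.528 -0.193 -0.827
outer loop
vertex 0.242 3.583 -1.096
vertex 0.675 3.424 -1.335
vertex 0.384 3.084 -1.07
endloop
endfacet
facet normal -0.678 -0.156 0.718
outer loop
vertex 0.242 3.583 -1.096
vertex 0.384 3.084 -1.07
vertex 1.805 3.836 0.435
endloop
endfacet
facet normal -0.527 -0.194 -0.827
outer loop
vertex 0.384 3.084 -1.07
vertex 0.675 3.424 -1.335
vertex 0.818 2.924 -1.309
endloop
endfacet
facet normal -0.054 -0.872 0.486
outer loop
vertex 0.384 3.084 -1.07
vertex 0.818 2.924 -1.309
vertex 1.805 3.836 0.435
endloop
endfacet
facet normal -0.527 -0.194 -0.827
outer loop
vertex 0.818 2.924 -1.309
vertex 0.675 3.424 -1.335
vertex 1.109 3.264 -1.574
endloop
endfacet
facet normal 0.734 -0.676 -0.062
outer loop
vertex 0.818 2.924 -1.309
vertex 1.109 3.264 -1.574
vertex 1.805 3.836 0.435
endloop
endfacet
facet normal -0.027 -0.472 -0.881
outer loop
vertex 3.692 2.282 2.382
vertex 2.985 2.41 2.335
vertex 3.455 2.885 2.066
endloop
endfacet
facet normal 0.835 0.474 0.279
outer loop
vertex 3.692 2.282 2.382
vertex 3.455 2.885 2.066
vertex 3.015 2.93 3.305
endloop
endfacet
facet normal -0.028 -0.471 -0.881
outer loop
vertex 3.455 2.885 2.066
vertex 2.985 2.41 2.335
vertex 2.747 3.013 2.02
endloop
endfacet
facet normal 0.176 0.984 0.027
outer loop
vertex 3.455 2.885 2.066
vertex 2.747 3.013 2.02
vertex 3.015 2.93 3.305
endloop
endfacet
facet normal -0.028 -0.472 -0.881
outer loop
vertex 2.747 3.013 2.02
vertex 2.985 2.41 2.335
vertex 2.278 2.538 2.289
endloop
endfacet
facet normal -0.646 0.741 0.183
outer loop
vertex 2.747 3.013 2.02
vertex 2.278 2.538 2.289
vertex 3.015 2.93 3.305
endloop
endfacet
facet normal -0.028 -0.473 -0.880
outer loop
vertex 2.278 2.538 2.289
vertex 2.985 2.41 2.335
vertex 2.515 1.936 2.605
endloop
endfacet
facet normal -0.808 -0.009 0.589
outer loop
vertex 2.278 2.538 2.289
vertex 2.515 1.936 2.605
vertex 3.015 2.93 3.305
endloop
endfacet
facet normal -0.028 -0.473 -0.880
outer loop
vertex 2.515 1.936 2.605
vertex 2.985 2.41 2.335
vertex 3.222 1.808 2.651
endloop
endfacet
facet normal -0.149 -0.518 0.842
outer loop
vertex 2.515 1.936 2.605
vertex 3.222 1.808 2.651
vertex 3.015 2.93 3.305
endloop
endfacet
facet normal -0.027 -0.473 -0.881
outer loop
vertex 3.222 1.808 2.651
vertex 2.985 2.41 2.335
vertex 3.692 2.282 2.382
endloop
endfacet
facet normal 0.672 -0.276 0.687
outer loop
vertex 3.222 1.808 2.651
vertex 3.692 2.282 2.382
vertex 3.015 2.93 3.305
endloop
endfacet

endsolid


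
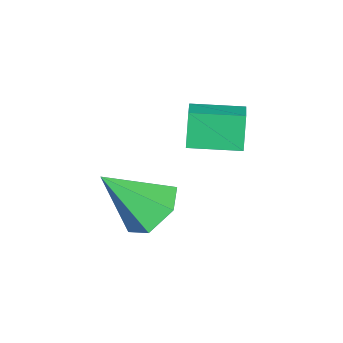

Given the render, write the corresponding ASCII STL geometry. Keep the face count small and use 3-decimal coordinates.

solid 
facet normal -0.921 -0.192 -0.339
outer loop
vertex -1.524 1.295 -1.657
vertex -1.813 2.786 -1.717
vertex -1.119 1.329 -2.775
endloop
endfacet
facet normal 0.190 -0.981 0.039
outer loop
vertex -0.327 1.494 -2.483
vertex -1.524 1.295 -1.657
vertex -1.119 1.329 -2.775
endloop
endfacet
facet normal -0.921 -0.192 -0.339
outer loop
vertex -1.119 1.329 -2.775
vertex -1.813 2.786 -1.717
vertex -1.408 2.82 -2.835
endloop
endfacet
facet normal 0.341 0.028 -0.940
outer loop
vertex -1.408 2.82 -2.835
vertex -0.327 1.494 -2.483
vertex -1.119 1.329 -2.775
endloop
endfacet
facet normal -0.341 -0.028 0.940
outer loop
vertex -1.524 1.295 -1.657
vertex -1.021 2.951 -1.425
vertex -1.813 2.786 -1.717
endloop
endfacet
facet normal 0.190 -0.981 0.039
outer loop
vertex -0.732 1.46 -1.365
vertex -1.524 1.295 -1.657
vertex -0.327 1.494 -2.483
endloop
endfacet
facet normal -0.341 -0.028 0.940
outer loop
vertex -0.732 1.46 -1.365
vertex -1.021 2.951 -1.425
vertex -1.524 1.295 -1.657
endloop
endfacet
facet normal -0.190 0.981 -0.039
outer loop
vertex -1.813 2.786 -1.717
vertex -1.021 2.951 -1.425
vertex -1.408 2.82 -2.835
endloop
endfacet
facet normal 0.341 0.028 -0.940
outer loop
vertex -0.616 2.985 -2.543
vertex -0.327 1.494 -2.483
vertex -1.408 2.82 -2.835
endloop
endfacet
facet normal -0.190 0.981 -0.039
outer loop
vertex -1.408 2.82 -2.835
vertex -1.021 2.951 -1.425
vertex -0.616 2.985 -2.543
endloop
endfacet
facet normal 0.921 0.192 0.339
outer loop
vertex -0.616 2.985 -2.543
vertex -0.732 1.46 -1.365
vertex -0.327 1.494 -2.483
endloop
endfacet
facet normal 0.921 0.192 0.339
outer loop
vertex -1.021 2.951 -1.425
vertex -0.732 1.46 -1.365
vertex -0.616 2.985 -2.543
endloop
endfacet
facet normal -0.168 0.674 -0.720
outer loop
vertex 2.137 0.579 -4.028
vertex 1.64 1.1 -3.424
vertex 2.566 1.237 -3.512
endloop
endfacet
facet normal 0.869 -0.482 -0.108
outer loop
vertex 2.137 0.579 -4.028
vertex 2.566 1.237 -3.512
vertex 1.96 -0.18 -2.056
endloop
endfacet
facet normal -0.168 0.674 -0.720
outer loop
vertex 2.566 1.237 -3.512
vertex 1.64 1.1 -3.424
vertex 2.068 1.758 -2.908
endloop
endfacet
facet normal 0.831 0.185 0.525
outer loop
vertex 2.566 1.237 -3.512
vertex 2.068 1.758 -2.908
vertex 1.96 -0.18 -2.056
endloop
endfacet
facet normal -0.168 0.674 -0.720
outer loop
vertex 2.068 1.758 -2.908
vertex 1.64 1.1 -3.424
vertex 1.143 1.621 -2.82
endloop
endfacet
facet normal 0.028 0.401 0.916
outer loop
vertex 2.068 1.758 -2.908
vertex 1.143 1.621 -2.82
vertex 1.96 -0.18 -2.056
endloop
endfacet
facet normal -0.169 0.673 -0.720
outer loop
vertex 1.143 1.621 -2.82
vertex 1.64 1.1 -3.424
vertex 0.714 0.962 -3.335
endloop
endfacet
facet normal -0.736 -0.048 0.675
outer loop
vertex 1.143 1.621 -2.82
vertex 0.714 0.962 -3.335
vertex 1.96 -0.18 -2.056
endloop
endfacet
facet normal -0.170 0.674 -0.719
outer loop
vertex 0.714 0.962 -3.335
vertex 1.64 1.1 -3.424
vertex 1.211 0.441 -3.94
endloop
endfacet
facet normal -0.698 -0.715 0.042
outer loop
vertex 0.714 0.962 -3.335
vertex 1.211 0.441 -3.94
vertex 1.96 -0.18 -2.056
endloop
endfacet
facet normal -0.169 0.673 -0.720
outer loop
vertex 1.211 0.441 -3.94
vertex 1.64 1.1 -3.424
vertex 2.137 0.579 -4.028
endloop
endfacet
facet normal 0.106 -0.931 -0.349
outer loop
vertex 1.211 0.441 -3.94
vertex 2.137 0.579 -4.028
vertex 1.96 -0.18 -2.056
endloop
endfacet

endsolid


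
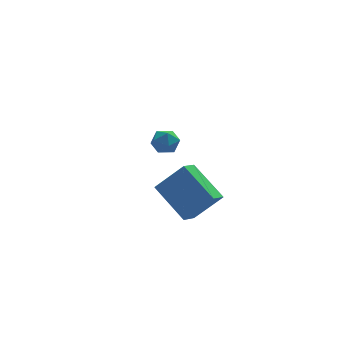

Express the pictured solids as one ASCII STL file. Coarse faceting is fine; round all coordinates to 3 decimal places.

solid 
facet normal -0.602 -0.662 0.447
outer loop
vertex 1.034 -4.48 3.047
vertex 0.113 -2.87 4.193
vertex -0.207 -4.246 1.722
endloop
endfacet
facet normal 0.423 -0.738 -0.526
outer loop
vertex 0.407 -3.57 1.267
vertex 1.034 -4.48 3.047
vertex -0.207 -4.246 1.722
endloop
endfacet
facet normal -0.602 -0.662 0.447
outer loop
vertex -0.207 -4.246 1.722
vertex 0.113 -2.87 4.193
vertex -1.127 -2.636 2.868
endloop
endfacet
facet normal -0.678 0.128 -0.724
outer loop
vertex -1.127 -2.636 2.868
vertex 0.407 -3.57 1.267
vertex -0.207 -4.246 1.722
endloop
endfacet
facet normal 0.678 -0.128 0.724
outer loop
vertex 1.034 -4.48 3.047
vertex 0.727 -2.194 3.738
vertex 0.113 -2.87 4.193
endloop
endfacet
facet normal 0.423 -0.738 -0.526
outer loop
vertex 1.647 -3.804 2.592
vertex 1.034 -4.48 3.047
vertex 0.407 -3.57 1.267
endloop
endfacet
facet normal 0.678 -0.128 0.724
outer loop
vertex 1.647 -3.804 2.592
vertex 0.727 -2.194 3.738
vertex 1.034 -4.48 3.047
endloop
endfacet
facet normal -0.423 0.738 0.526
outer loop
vertex 0.113 -2.87 4.193
vertex 0.727 -2.194 3.738
vertex -1.127 -2.636 2.868
endloop
endfacet
facet normal -0.678 0.127 -0.724
outer loop
vertex -0.514 -1.96 2.413
vertex 0.407 -3.57 1.267
vertex -1.127 -2.636 2.868
endloop
endfacet
facet normal -0.423 0.738 0.526
outer loop
vertex -1.127 -2.636 2.868
vertex 0.727 -2.194 3.738
vertex -0.514 -1.96 2.413
endloop
endfacet
facet normal 0.602 0.662 -0.446
outer loop
vertex -0.514 -1.96 2.413
vertex 1.647 -3.804 2.592
vertex 0.407 -3.57 1.267
endloop
endfacet
facet normal 0.602 0.662 -0.447
outer loop
vertex 0.727 -2.194 3.738
vertex 1.647 -3.804 2.592
vertex -0.514 -1.96 2.413
endloop
endfacet
facet normal -0.491 0.006 0.871
outer loop
vertex 0.134 2.678 2.916
vertex -0.142 1.99 2.765
vertex 0.515 2.062 3.135
endloop
endfacet
facet normal 0.109 0.392 0.914
outer loop
vertex 0.134 2.678 2.916
vertex 0.515 2.062 3.135
vertex 0.887 2.651 2.838
endloop
endfacet
facet normal 0.076 0.905 0.420
outer loop
vertex 0.134 2.678 2.916
vertex 0.887 2.651 2.838
vertex 0.459 2.943 2.286
endloop
endfacet
facet normal -0.544 0.836 0.071
outer loop
vertex 0.134 2.678 2.916
vertex 0.459 2.943 2.286
vertex -0.176 2.534 2.241
endloop
endfacet
facet normal -0.893 0.282 0.350
outer loop
vertex 0.134 2.678 2.916
vertex -0.176 2.534 2.241
vertex -0.142 1.99 2.765
endloop
endfacet
facet normal 0.658 -0.036 0.752
outer loop
vertex 0.887 2.651 2.838
vertex 0.515 2.062 3.135
vertex 1.076 1.946 2.639
endloop
endfacet
facet normal -0.312 -0.660 0.683
outer loop
vertex 0.515 2.062 3.135
vertex -0.142 1.99 2.765
vertex 0.441 1.537 2.594
endloop
endfacet
facet normal -0.964 -0.213 -0.159
outer loop
vertex -0.142 1.99 2.765
vertex -0.176 2.534 2.241
vertex 0.013 1.829 2.042
endloop
endfacet
facet normal -0.398 0.685 -0.610
outer loop
vertex -0.176 2.534 2.241
vertex 0.459 2.943 2.286
vertex 0.385 2.418 1.745
endloop
endfacet
facet normal 0.604 0.795 -0.048
outer loop
vertex 0.459 2.943 2.286
vertex 0.887 2.651 2.838
vertex 1.042 2.49 2.115
endloop
endfacet
facet normal 0.544 -0.836 -0.071
outer loop
vertex 0.766 1.802 1.964
vertex 1.076 1.946 2.639
vertex 0.441 1.537 2.594
endloop
endfacet
facet normal -0.076 -0.905 -0.420
outer loop
vertex 0.766 1.802 1.964
vertex 0.441 1.537 2.594
vertex 0.013 1.829 2.042
endloop
endfacet
facet normal -0.109 -0.392 -0.914
outer loop
vertex 0.766 1.802 1.964
vertex 0.013 1.829 2.042
vertex 0.385 2.418 1.745
endloop
endfacet
facet normal 0.491 -0.006 -0.871
outer loop
vertex 0.766 1.802 1.964
vertex 0.385 2.418 1.745
vertex 1.042 2.49 2.115
endloop
endfacet
facet normal 0.893 -0.282 -0.350
outer loop
vertex 0.766 1.802 1.964
vertex 1.042 2.49 2.115
vertex 1.076 1.946 2.639
endloop
endfacet
facet normal 0.398 -0.685 0.610
outer loop
vertex 0.441 1.537 2.594
vertex 1.076 1.946 2.639
vertex 0.515 2.062 3.135
endloop
endfacet
facet normal -0.604 -0.795 0.048
outer loop
vertex 0.013 1.829 2.042
vertex 0.441 1.537 2.594
vertex -0.142 1.99 2.765
endloop
endfacet
facet normal -0.658 0.036 -0.752
outer loop
vertex 0.385 2.418 1.745
vertex 0.013 1.829 2.042
vertex -0.176 2.534 2.241
endloop
endfacet
facet normal 0.312 0.660 -0.683
outer loop
vertex 1.042 2.49 2.115
vertex 0.385 2.418 1.745
vertex 0.459 2.943 2.286
endloop
endfacet
facet normal 0.964 0.213 0.159
outer loop
vertex 1.076 1.946 2.639
vertex 1.042 2.49 2.115
vertex 0.887 2.651 2.838
endloop
endfacet

endsolid


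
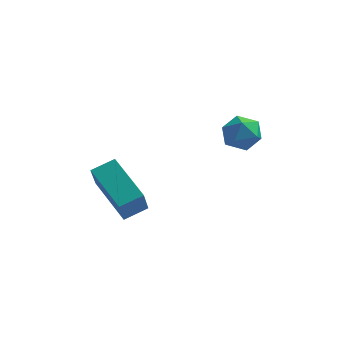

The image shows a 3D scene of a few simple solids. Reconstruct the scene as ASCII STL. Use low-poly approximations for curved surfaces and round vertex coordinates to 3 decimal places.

solid 
facet normal 0.253 0.822 0.511
outer loop
vertex 1.82 1.367 -2.821
vertex 1.394 1.064 -2.122
vertex 2.238 0.874 -2.235
endloop
endfacet
facet normal 0.749 0.662 0.023
outer loop
vertex 1.82 1.367 -2.821
vertex 2.238 0.874 -2.235
vertex 2.375 0.749 -3.088
endloop
endfacet
facet normal 0.434 0.656 -0.617
outer loop
vertex 1.82 1.367 -2.821
vertex 2.375 0.749 -3.088
vertex 1.615 0.862 -3.502
endloop
endfacet
facet normal -0.256 0.812 -0.525
outer loop
vertex 1.82 1.367 -2.821
vertex 1.615 0.862 -3.502
vertex 1.009 1.057 -2.905
endloop
endfacet
facet normal -0.367 0.914 0.172
outer loop
vertex 1.82 1.367 -2.821
vertex 1.009 1.057 -2.905
vertex 1.394 1.064 -2.122
endloop
endfacet
facet normal 0.987 0.002 0.158
outer loop
vertex 2.375 0.749 -3.088
vertex 2.238 0.874 -2.235
vertex 2.291 0.063 -2.555
endloop
endfacet
facet normal 0.185 0.260 0.948
outer loop
vertex 2.238 0.874 -2.235
vertex 1.394 1.064 -2.122
vertex 1.685 0.258 -1.958
endloop
endfacet
facet normal -0.820 0.411 0.399
outer loop
vertex 1.394 1.064 -2.122
vertex 1.009 1.057 -2.905
vertex 0.925 0.371 -2.372
endloop
endfacet
facet normal -0.639 0.246 -0.729
outer loop
vertex 1.009 1.057 -2.905
vertex 1.615 0.862 -3.502
vertex 1.062 0.246 -3.225
endloop
endfacet
facet normal 0.478 -0.006 -0.879
outer loop
vertex 1.615 0.862 -3.502
vertex 2.375 0.749 -3.088
vertex 1.906 0.056 -3.338
endloop
endfacet
facet normal 0.256 -0.812 0.525
outer loop
vertex 1.48 -0.247 -2.639
vertex 2.291 0.063 -2.555
vertex 1.685 0.258 -1.958
endloop
endfacet
facet normal -0.434 -0.656 0.617
outer loop
vertex 1.48 -0.247 -2.639
vertex 1.685 0.258 -1.958
vertex 0.925 0.371 -2.372
endloop
endfacet
facet normal -0.749 -0.662 -0.023
outer loop
vertex 1.48 -0.247 -2.639
vertex 0.925 0.371 -2.372
vertex 1.062 0.246 -3.225
endloop
endfacet
facet normal -0.253 -0.822 -0.511
outer loop
vertex 1.48 -0.247 -2.639
vertex 1.062 0.246 -3.225
vertex 1.906 0.056 -3.338
endloop
endfacet
facet normal 0.367 -0.914 -0.172
outer loop
vertex 1.48 -0.247 -2.639
vertex 1.906 0.056 -3.338
vertex 2.291 0.063 -2.555
endloop
endfacet
facet normal 0.639 -0.246 0.729
outer loop
vertex 1.685 0.258 -1.958
vertex 2.291 0.063 -2.555
vertex 2.238 0.874 -2.235
endloop
endfacet
facet normal -0.478 0.006 0.879
outer loop
vertex 0.925 0.371 -2.372
vertex 1.685 0.258 -1.958
vertex 1.394 1.064 -2.122
endloop
endfacet
facet normal -0.987 -0.002 -0.158
outer loop
vertex 1.062 0.246 -3.225
vertex 0.925 0.371 -2.372
vertex 1.009 1.057 -2.905
endloop
endfacet
facet normal -0.185 -0.260 -0.948
outer loop
vertex 1.906 0.056 -3.338
vertex 1.062 0.246 -3.225
vertex 1.615 0.862 -3.502
endloop
endfacet
facet normal 0.820 -0.411 -0.399
outer loop
vertex 2.291 0.063 -2.555
vertex 1.906 0.056 -3.338
vertex 2.375 0.749 -3.088
endloop
endfacet
facet normal -0.784 -0.530 -0.324
outer loop
vertex -2.05 -4.807 -3.459
vertex -3.365 -3.344 -2.669
vertex -2.015 -4.136 -4.642
endloop
endfacet
facet normal 0.620 -0.690 -0.373
outer loop
vertex -1.215 -3.596 -4.311
vertex -2.05 -4.807 -3.459
vertex -2.015 -4.136 -4.642
endloop
endfacet
facet normal -0.784 -0.529 -0.324
outer loop
vertex -2.015 -4.136 -4.642
vertex -3.365 -3.344 -2.669
vertex -3.329 -2.673 -3.851
endloop
endfacet
facet normal 0.026 0.494 -0.869
outer loop
vertex -3.329 -2.673 -3.851
vertex -1.215 -3.596 -4.311
vertex -2.015 -4.136 -4.642
endloop
endfacet
facet normal -0.027 -0.493 0.869
outer loop
vertex -2.05 -4.807 -3.459
vertex -2.565 -2.804 -2.338
vertex -3.365 -3.344 -2.669
endloop
endfacet
facet normal 0.620 -0.690 -0.373
outer loop
vertex -1.251 -4.267 -3.129
vertex -2.05 -4.807 -3.459
vertex -1.215 -3.596 -4.311
endloop
endfacet
facet normal -0.026 -0.493 0.870
outer loop
vertex -1.251 -4.267 -3.129
vertex -2.565 -2.804 -2.338
vertex -2.05 -4.807 -3.459
endloop
endfacet
facet normal -0.620 0.690 0.373
outer loop
vertex -3.365 -3.344 -2.669
vertex -2.565 -2.804 -2.338
vertex -3.329 -2.673 -3.851
endloop
endfacet
facet normal 0.026 0.493 -0.870
outer loop
vertex -2.53 -2.133 -3.521
vertex -1.215 -3.596 -4.311
vertex -3.329 -2.673 -3.851
endloop
endfacet
facet normal -0.620 0.690 0.373
outer loop
vertex -3.329 -2.673 -3.851
vertex -2.565 -2.804 -2.338
vertex -2.53 -2.133 -3.521
endloop
endfacet
facet normal 0.784 0.529 0.324
outer loop
vertex -2.53 -2.133 -3.521
vertex -1.251 -4.267 -3.129
vertex -1.215 -3.596 -4.311
endloop
endfacet
facet normal 0.784 0.529 0.324
outer loop
vertex -2.565 -2.804 -2.338
vertex -1.251 -4.267 -3.129
vertex -2.53 -2.133 -3.521
endloop
endfacet

endsolid


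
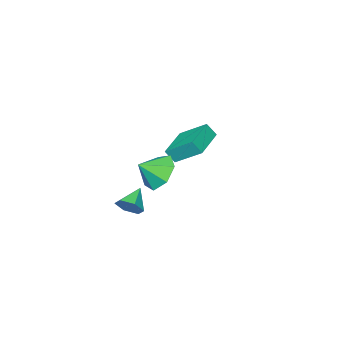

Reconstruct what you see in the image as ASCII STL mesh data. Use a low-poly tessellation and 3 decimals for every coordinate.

solid 
facet normal 0.813 0.259 -0.522
outer loop
vertex 2.258 -2.102 -1.453
vertex 1.827 -1.94 -2.044
vertex 1.984 -1.41 -1.537
endloop
endfacet
facet normal 0.047 0.139 0.989
outer loop
vertex 2.258 -2.102 -1.453
vertex 1.984 -1.41 -1.537
vertex 0.753 -2.28 -1.356
endloop
endfacet
facet normal 0.813 0.259 -0.522
outer loop
vertex 1.984 -1.41 -1.537
vertex 1.827 -1.94 -2.044
vertex 1.552 -1.247 -2.129
endloop
endfacet
facet normal -0.440 0.731 0.522
outer loop
vertex 1.984 -1.41 -1.537
vertex 1.552 -1.247 -2.129
vertex 0.753 -2.28 -1.356
endloop
endfacet
facet normal 0.813 0.259 -0.521
outer loop
vertex 1.552 -1.247 -2.129
vertex 1.827 -1.94 -2.044
vertex 1.396 -1.777 -2.636
endloop
endfacet
facet normal -0.846 0.477 -0.238
outer loop
vertex 1.552 -1.247 -2.129
vertex 1.396 -1.777 -2.636
vertex 0.753 -2.28 -1.356
endloop
endfacet
facet normal 0.814 0.258 -0.521
outer loop
vertex 1.396 -1.777 -2.636
vertex 1.827 -1.94 -2.044
vertex 1.67 -2.47 -2.551
endloop
endfacet
facet normal -0.765 -0.367 -0.529
outer loop
vertex 1.396 -1.777 -2.636
vertex 1.67 -2.47 -2.551
vertex 0.753 -2.28 -1.356
endloop
endfacet
facet normal 0.814 0.258 -0.521
outer loop
vertex 1.67 -2.47 -2.551
vertex 1.827 -1.94 -2.044
vertex 2.101 -2.633 -1.959
endloop
endfacet
facet normal -0.278 -0.959 -0.061
outer loop
vertex 1.67 -2.47 -2.551
vertex 2.101 -2.633 -1.959
vertex 0.753 -2.28 -1.356
endloop
endfacet
facet normal 0.813 0.257 -0.522
outer loop
vertex 2.101 -2.633 -1.959
vertex 1.827 -1.94 -2.044
vertex 2.258 -2.102 -1.453
endloop
endfacet
facet normal 0.128 -0.704 0.699
outer loop
vertex 2.101 -2.633 -1.959
vertex 2.258 -2.102 -1.453
vertex 0.753 -2.28 -1.356
endloop
endfacet
facet normal -0.918 -0.378 0.118
outer loop
vertex -4.228 -2.704 0.806
vertex -4.488 -2.285 0.126
vertex -3.79 -4.084 -0.213
endloop
endfacet
facet normal 0.309 -0.499 0.809
outer loop
vertex -1.972 -3.335 -0.446
vertex -4.228 -2.704 0.806
vertex -3.79 -4.084 -0.213
endloop
endfacet
facet normal -0.918 -0.378 0.118
outer loop
vertex -3.79 -4.084 -0.213
vertex -4.488 -2.285 0.126
vertex -4.05 -3.665 -0.892
endloop
endfacet
facet normal 0.247 -0.779 -0.576
outer loop
vertex -4.05 -3.665 -0.892
vertex -1.972 -3.335 -0.446
vertex -3.79 -4.084 -0.213
endloop
endfacet
facet normal -0.248 0.780 0.575
outer loop
vertex -4.228 -2.704 0.806
vertex -2.67 -1.536 -0.107
vertex -4.488 -2.285 0.126
endloop
endfacet
facet normal 0.310 -0.499 0.809
outer loop
vertex -2.41 -1.955 0.572
vertex -4.228 -2.704 0.806
vertex -1.972 -3.335 -0.446
endloop
endfacet
facet normal -0.247 0.780 0.576
outer loop
vertex -2.41 -1.955 0.572
vertex -2.67 -1.536 -0.107
vertex -4.228 -2.704 0.806
endloop
endfacet
facet normal -0.309 0.499 -0.810
outer loop
vertex -4.488 -2.285 0.126
vertex -2.67 -1.536 -0.107
vertex -4.05 -3.665 -0.892
endloop
endfacet
facet normal 0.247 -0.780 -0.575
outer loop
vertex -2.232 -2.916 -1.126
vertex -1.972 -3.335 -0.446
vertex -4.05 -3.665 -0.892
endloop
endfacet
facet normal -0.310 0.499 -0.809
outer loop
vertex -4.05 -3.665 -0.892
vertex -2.67 -1.536 -0.107
vertex -2.232 -2.916 -1.126
endloop
endfacet
facet normal 0.918 0.378 -0.118
outer loop
vertex -2.232 -2.916 -1.126
vertex -2.41 -1.955 0.572
vertex -1.972 -3.335 -0.446
endloop
endfacet
facet normal 0.918 0.378 -0.118
outer loop
vertex -2.67 -1.536 -0.107
vertex -2.41 -1.955 0.572
vertex -2.232 -2.916 -1.126
endloop
endfacet
facet normal -0.729 0.365 -0.579
outer loop
vertex 3.197 1.015 0.96
vertex 2.459 0.651 1.66
vertex 2.954 1.611 1.642
endloop
endfacet
facet normal 0.951 0.301 0.076
outer loop
vertex 3.197 1.015 0.96
vertex 2.954 1.611 1.642
vertex 3.341 0.209 2.36
endloop
endfacet
facet normal -0.729 0.365 -0.579
outer loop
vertex 2.954 1.611 1.642
vertex 2.459 0.651 1.66
vertex 2.339 1.484 2.337
endloop
endfacet
facet normal 0.607 0.489 0.627
outer loop
vertex 2.954 1.611 1.642
vertex 2.339 1.484 2.337
vertex 3.341 0.209 2.36
endloop
endfacet
facet normal -0.729 0.365 -0.579
outer loop
vertex 2.339 1.484 2.337
vertex 2.459 0.651 1.66
vertex 1.814 0.73 2.523
endloop
endfacet
facet normal 0.151 0.136 0.979
outer loop
vertex 2.339 1.484 2.337
vertex 1.814 0.73 2.523
vertex 3.341 0.209 2.36
endloop
endfacet
facet normal -0.729 0.367 -0.578
outer loop
vertex 1.814 0.73 2.523
vertex 2.459 0.651 1.66
vertex 1.774 -0.083 2.058
endloop
endfacet
facet normal -0.075 -0.492 0.867
outer loop
vertex 1.814 0.73 2.523
vertex 1.774 -0.083 2.058
vertex 3.341 0.209 2.36
endloop
endfacet
facet normal -0.729 0.366 -0.579
outer loop
vertex 1.774 -0.083 2.058
vertex 2.459 0.651 1.66
vertex 2.25 -0.343 1.294
endloop
endfacet
facet normal 0.099 -0.921 0.375
outer loop
vertex 1.774 -0.083 2.058
vertex 2.25 -0.343 1.294
vertex 3.341 0.209 2.36
endloop
endfacet
facet normal -0.729 0.366 -0.578
outer loop
vertex 2.25 -0.343 1.294
vertex 2.459 0.651 1.66
vertex 2.883 0.145 0.805
endloop
endfacet
facet normal 0.543 -0.830 -0.126
outer loop
vertex 2.25 -0.343 1.294
vertex 2.883 0.145 0.805
vertex 3.341 0.209 2.36
endloop
endfacet
facet normal -0.729 0.366 -0.578
outer loop
vertex 2.883 0.145 0.805
vertex 2.459 0.651 1.66
vertex 3.197 1.015 0.96
endloop
endfacet
facet normal 0.922 -0.287 -0.260
outer loop
vertex 2.883 0.145 0.805
vertex 3.197 1.015 0.96
vertex 3.341 0.209 2.36
endloop
endfacet

endsolid


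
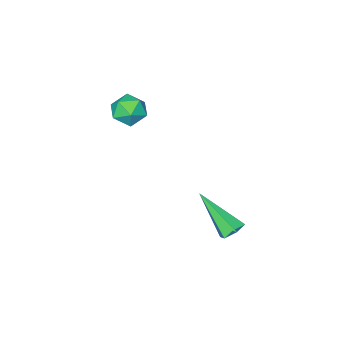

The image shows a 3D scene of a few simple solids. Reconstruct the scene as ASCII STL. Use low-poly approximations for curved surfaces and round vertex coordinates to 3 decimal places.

solid 
facet normal -0.722 -0.082 0.687
outer loop
vertex 1.005 -0.844 1.863
vertex 1.455 -1.304 2.281
vertex 1.474 -0.545 2.392
endloop
endfacet
facet normal -0.754 0.550 0.358
outer loop
vertex 1.005 -0.844 1.863
vertex 1.474 -0.545 2.392
vertex 1.399 -0.203 1.708
endloop
endfacet
facet normal -0.835 0.431 -0.341
outer loop
vertex 1.005 -0.844 1.863
vertex 1.399 -0.203 1.708
vertex 1.333 -0.752 1.175
endloop
endfacet
facet normal -0.853 -0.275 -0.443
outer loop
vertex 1.005 -0.844 1.863
vertex 1.333 -0.752 1.175
vertex 1.368 -1.432 1.529
endloop
endfacet
facet normal -0.783 -0.592 0.191
outer loop
vertex 1.005 -0.844 1.863
vertex 1.368 -1.432 1.529
vertex 1.455 -1.304 2.281
endloop
endfacet
facet normal -0.129 0.881 0.455
outer loop
vertex 1.399 -0.203 1.708
vertex 1.474 -0.545 2.392
vertex 2.092 -0.268 2.031
endloop
endfacet
facet normal -0.077 -0.142 0.987
outer loop
vertex 1.474 -0.545 2.392
vertex 1.455 -1.304 2.281
vertex 2.127 -0.948 2.385
endloop
endfacet
facet normal -0.177 -0.967 0.185
outer loop
vertex 1.455 -1.304 2.281
vertex 1.368 -1.432 1.529
vertex 2.061 -1.497 1.852
endloop
endfacet
facet normal -0.289 -0.454 -0.843
outer loop
vertex 1.368 -1.432 1.529
vertex 1.333 -0.752 1.175
vertex 1.986 -1.155 1.168
endloop
endfacet
facet normal -0.260 0.689 -0.677
outer loop
vertex 1.333 -0.752 1.175
vertex 1.399 -0.203 1.708
vertex 2.005 -0.396 1.279
endloop
endfacet
facet normal 0.853 0.275 0.443
outer loop
vertex 2.455 -0.856 1.697
vertex 2.092 -0.268 2.031
vertex 2.127 -0.948 2.385
endloop
endfacet
facet normal 0.835 -0.431 0.341
outer loop
vertex 2.455 -0.856 1.697
vertex 2.127 -0.948 2.385
vertex 2.061 -1.497 1.852
endloop
endfacet
facet normal 0.754 -0.550 -0.358
outer loop
vertex 2.455 -0.856 1.697
vertex 2.061 -1.497 1.852
vertex 1.986 -1.155 1.168
endloop
endfacet
facet normal 0.722 0.082 -0.687
outer loop
vertex 2.455 -0.856 1.697
vertex 1.986 -1.155 1.168
vertex 2.005 -0.396 1.279
endloop
endfacet
facet normal 0.783 0.592 -0.191
outer loop
vertex 2.455 -0.856 1.697
vertex 2.005 -0.396 1.279
vertex 2.092 -0.268 2.031
endloop
endfacet
facet normal 0.289 0.454 0.843
outer loop
vertex 2.127 -0.948 2.385
vertex 2.092 -0.268 2.031
vertex 1.474 -0.545 2.392
endloop
endfacet
facet normal 0.260 -0.689 0.677
outer loop
vertex 2.061 -1.497 1.852
vertex 2.127 -0.948 2.385
vertex 1.455 -1.304 2.281
endloop
endfacet
facet normal 0.129 -0.881 -0.455
outer loop
vertex 1.986 -1.155 1.168
vertex 2.061 -1.497 1.852
vertex 1.368 -1.432 1.529
endloop
endfacet
facet normal 0.077 0.142 -0.987
outer loop
vertex 2.005 -0.396 1.279
vertex 1.986 -1.155 1.168
vertex 1.333 -0.752 1.175
endloop
endfacet
facet normal 0.177 0.967 -0.185
outer loop
vertex 2.092 -0.268 2.031
vertex 2.005 -0.396 1.279
vertex 1.399 -0.203 1.708
endloop
endfacet
facet normal -0.227 0.644 -0.730
outer loop
vertex 1.483 4.284 -2.204
vertex 0.959 4.115 -2.19
vertex 1.122 4.533 -1.872
endloop
endfacet
facet normal 0.752 0.452 0.479
outer loop
vertex 1.483 4.284 -2.204
vertex 1.122 4.533 -1.872
vertex 1.421 2.805 -0.71
endloop
endfacet
facet normal -0.228 0.644 -0.730
outer loop
vertex 1.122 4.533 -1.872
vertex 0.959 4.115 -2.19
vertex 0.599 4.364 -1.858
endloop
endfacet
facet normal -0.150 0.534 0.832
outer loop
vertex 1.122 4.533 -1.872
vertex 0.599 4.364 -1.858
vertex 1.421 2.805 -0.71
endloop
endfacet
facet normal -0.227 0.645 -0.730
outer loop
vertex 0.599 4.364 -1.858
vertex 0.959 4.115 -2.19
vertex 0.436 3.946 -2.177
endloop
endfacet
facet normal -0.851 -0.065 0.521
outer loop
vertex 0.599 4.364 -1.858
vertex 0.436 3.946 -2.177
vertex 1.421 2.805 -0.71
endloop
endfacet
facet normal -0.227 0.645 -0.730
outer loop
vertex 0.436 3.946 -2.177
vertex 0.959 4.115 -2.19
vertex 0.797 3.697 -2.509
endloop
endfacet
facet normal -0.649 -0.747 -0.145
outer loop
vertex 0.436 3.946 -2.177
vertex 0.797 3.697 -2.509
vertex 1.421 2.805 -0.71
endloop
endfacet
facet normal -0.228 0.645 -0.729
outer loop
vertex 0.797 3.697 -2.509
vertex 0.959 4.115 -2.19
vertex 1.32 3.866 -2.523
endloop
endfacet
facet normal 0.254 -0.828 -0.499
outer loop
vertex 0.797 3.697 -2.509
vertex 1.32 3.866 -2.523
vertex 1.421 2.805 -0.71
endloop
endfacet
facet normal -0.228 0.645 -0.729
outer loop
vertex 1.32 3.866 -2.523
vertex 0.959 4.115 -2.19
vertex 1.483 4.284 -2.204
endloop
endfacet
facet normal 0.955 -0.229 -0.187
outer loop
vertex 1.32 3.866 -2.523
vertex 1.483 4.284 -2.204
vertex 1.421 2.805 -0.71
endloop
endfacet

endsolid


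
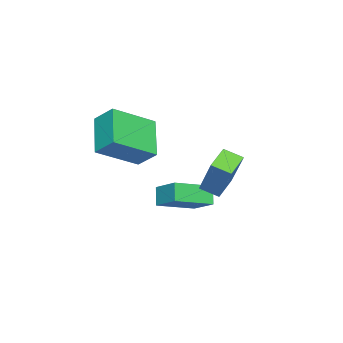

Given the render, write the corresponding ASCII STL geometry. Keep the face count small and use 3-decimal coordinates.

solid 
facet normal -0.541 -0.245 0.805
outer loop
vertex -2.039 -1.074 0.259
vertex -1.495 -0.053 0.935
vertex -3.343 -0.012 -0.295
endloop
endfacet
facet normal -0.406 -0.762 -0.505
outer loop
vertex -2.845 0.213 -1.035
vertex -2.039 -1.074 0.259
vertex -3.343 -0.012 -0.295
endloop
endfacet
facet normal -0.541 -0.245 0.805
outer loop
vertex -3.343 -0.012 -0.295
vertex -1.495 -0.053 0.935
vertex -2.799 1.009 0.381
endloop
endfacet
facet normal -0.736 0.600 -0.313
outer loop
vertex -2.799 1.009 0.381
vertex -2.845 0.213 -1.035
vertex -3.343 -0.012 -0.295
endloop
endfacet
facet normal 0.736 -0.600 0.313
outer loop
vertex -2.039 -1.074 0.259
vertex -0.997 0.172 0.195
vertex -1.495 -0.053 0.935
endloop
endfacet
facet normal -0.406 -0.762 -0.505
outer loop
vertex -1.541 -0.849 -0.481
vertex -2.039 -1.074 0.259
vertex -2.845 0.213 -1.035
endloop
endfacet
facet normal 0.736 -0.600 0.313
outer loop
vertex -1.541 -0.849 -0.481
vertex -0.997 0.172 0.195
vertex -2.039 -1.074 0.259
endloop
endfacet
facet normal 0.406 0.762 0.505
outer loop
vertex -1.495 -0.053 0.935
vertex -0.997 0.172 0.195
vertex -2.799 1.009 0.381
endloop
endfacet
facet normal -0.736 0.600 -0.313
outer loop
vertex -2.301 1.234 -0.359
vertex -2.845 0.213 -1.035
vertex -2.799 1.009 0.381
endloop
endfacet
facet normal 0.406 0.762 0.505
outer loop
vertex -2.799 1.009 0.381
vertex -0.997 0.172 0.195
vertex -2.301 1.234 -0.359
endloop
endfacet
facet normal 0.541 0.245 -0.805
outer loop
vertex -2.301 1.234 -0.359
vertex -1.541 -0.849 -0.481
vertex -2.845 0.213 -1.035
endloop
endfacet
facet normal 0.541 0.245 -0.805
outer loop
vertex -0.997 0.172 0.195
vertex -1.541 -0.849 -0.481
vertex -2.301 1.234 -0.359
endloop
endfacet
facet normal -0.403 -0.387 -0.830
outer loop
vertex -1.067 1.639 1.99
vertex -1.137 2.42 1.66
vertex -0.073 1.543 1.552
endloop
endfacet
facet normal 0.082 -0.918 0.388
outer loop
vertex 0.757 2.34 3.26
vertex -1.067 1.639 1.99
vertex -0.073 1.543 1.552
endloop
endfacet
facet normal -0.403 -0.387 -0.830
outer loop
vertex -0.073 1.543 1.552
vertex -1.137 2.42 1.66
vertex -0.143 2.324 1.222
endloop
endfacet
facet normal 0.911 -0.088 -0.402
outer loop
vertex -0.143 2.324 1.222
vertex 0.757 2.34 3.26
vertex -0.073 1.543 1.552
endloop
endfacet
facet normal -0.911 0.088 0.402
outer loop
vertex -1.067 1.639 1.99
vertex -0.307 3.217 3.368
vertex -1.137 2.42 1.66
endloop
endfacet
facet normal 0.082 -0.918 0.388
outer loop
vertex -0.237 2.436 3.698
vertex -1.067 1.639 1.99
vertex 0.757 2.34 3.26
endloop
endfacet
facet normal -0.911 0.088 0.402
outer loop
vertex -0.237 2.436 3.698
vertex -0.307 3.217 3.368
vertex -1.067 1.639 1.99
endloop
endfacet
facet normal -0.082 0.918 -0.388
outer loop
vertex -1.137 2.42 1.66
vertex -0.307 3.217 3.368
vertex -0.143 2.324 1.222
endloop
endfacet
facet normal 0.911 -0.088 -0.402
outer loop
vertex 0.687 3.121 2.93
vertex 0.757 2.34 3.26
vertex -0.143 2.324 1.222
endloop
endfacet
facet normal -0.082 0.918 -0.388
outer loop
vertex -0.143 2.324 1.222
vertex -0.307 3.217 3.368
vertex 0.687 3.121 2.93
endloop
endfacet
facet normal 0.403 0.387 0.830
outer loop
vertex 0.687 3.121 2.93
vertex -0.237 2.436 3.698
vertex 0.757 2.34 3.26
endloop
endfacet
facet normal 0.403 0.387 0.830
outer loop
vertex -0.307 3.217 3.368
vertex -0.237 2.436 3.698
vertex 0.687 3.121 2.93
endloop
endfacet
facet normal -0.732 -0.352 0.583
outer loop
vertex 0.16 -2.625 4.577
vertex 0.337 -1.782 5.309
vertex -1.186 -1.478 3.58
endloop
endfacet
facet normal -0.156 -0.746 -0.648
outer loop
vertex 0.183 -0.818 2.491
vertex 0.16 -2.625 4.577
vertex -1.186 -1.478 3.58
endloop
endfacet
facet normal -0.732 -0.352 0.583
outer loop
vertex -1.186 -1.478 3.58
vertex 0.337 -1.782 5.309
vertex -1.009 -0.635 4.312
endloop
endfacet
facet normal -0.663 0.565 -0.491
outer loop
vertex -1.009 -0.635 4.312
vertex 0.183 -0.818 2.491
vertex -1.186 -1.478 3.58
endloop
endfacet
facet normal 0.663 -0.565 0.491
outer loop
vertex 0.16 -2.625 4.577
vertex 1.706 -1.122 4.22
vertex 0.337 -1.782 5.309
endloop
endfacet
facet normal -0.156 -0.746 -0.648
outer loop
vertex 1.529 -1.965 3.488
vertex 0.16 -2.625 4.577
vertex 0.183 -0.818 2.491
endloop
endfacet
facet normal 0.663 -0.565 0.491
outer loop
vertex 1.529 -1.965 3.488
vertex 1.706 -1.122 4.22
vertex 0.16 -2.625 4.577
endloop
endfacet
facet normal 0.156 0.746 0.648
outer loop
vertex 0.337 -1.782 5.309
vertex 1.706 -1.122 4.22
vertex -1.009 -0.635 4.312
endloop
endfacet
facet normal -0.663 0.565 -0.491
outer loop
vertex 0.36 0.025 3.223
vertex 0.183 -0.818 2.491
vertex -1.009 -0.635 4.312
endloop
endfacet
facet normal 0.156 0.746 0.648
outer loop
vertex -1.009 -0.635 4.312
vertex 1.706 -1.122 4.22
vertex 0.36 0.025 3.223
endloop
endfacet
facet normal 0.732 0.352 -0.583
outer loop
vertex 0.36 0.025 3.223
vertex 1.529 -1.965 3.488
vertex 0.183 -0.818 2.491
endloop
endfacet
facet normal 0.732 0.352 -0.583
outer loop
vertex 1.706 -1.122 4.22
vertex 1.529 -1.965 3.488
vertex 0.36 0.025 3.223
endloop
endfacet

endsolid
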